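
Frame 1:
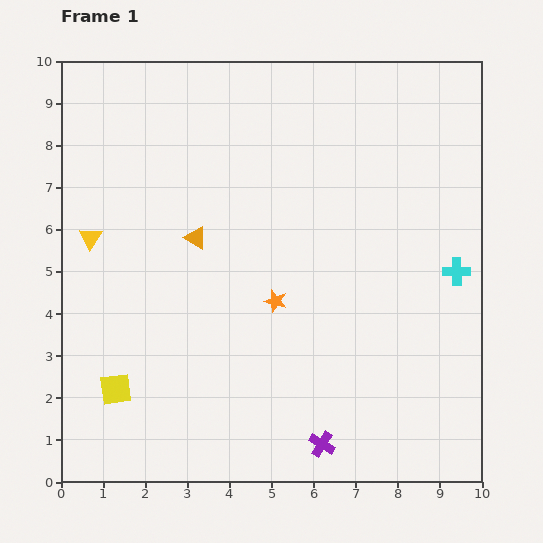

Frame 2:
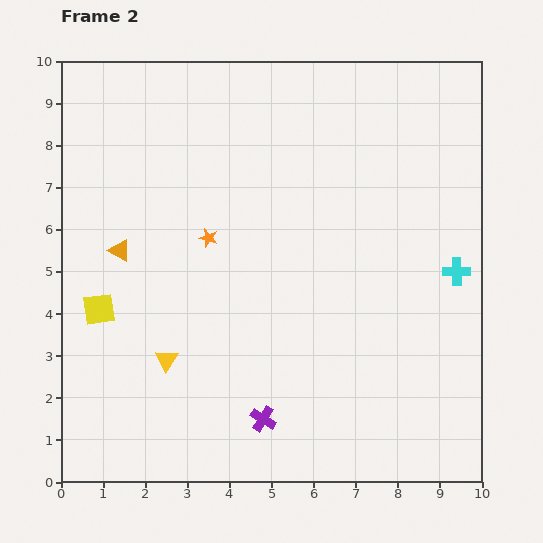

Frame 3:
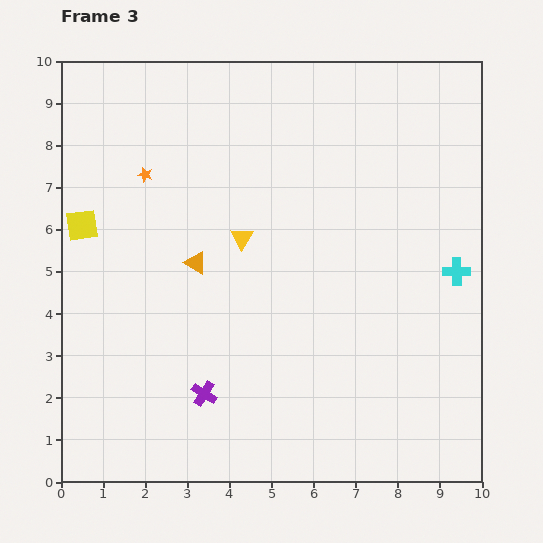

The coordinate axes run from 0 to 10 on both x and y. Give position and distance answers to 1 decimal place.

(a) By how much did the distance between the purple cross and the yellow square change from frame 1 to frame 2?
-0.4

Distance in frame 1: 5.1. Distance in frame 2: 4.7.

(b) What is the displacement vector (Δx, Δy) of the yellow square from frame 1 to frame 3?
(-0.8, 3.9)

The yellow square was at (1.3, 2.2) in frame 1 and (0.5, 6.1) in frame 3.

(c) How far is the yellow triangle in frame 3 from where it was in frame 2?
3.4

The yellow triangle moved from (2.5, 2.9) to (4.3, 5.8), a distance of √(1.8² + 2.9²) ≈ 3.4.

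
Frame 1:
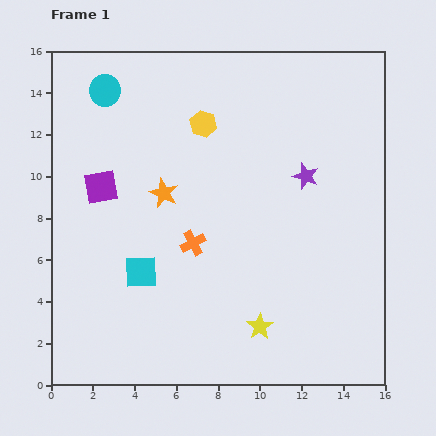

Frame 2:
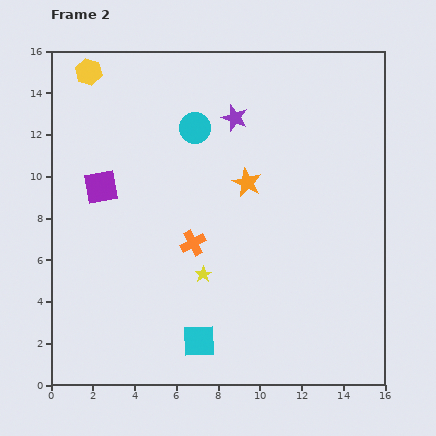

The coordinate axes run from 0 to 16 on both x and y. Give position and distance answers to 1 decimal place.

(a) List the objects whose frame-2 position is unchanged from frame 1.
the orange cross, the purple square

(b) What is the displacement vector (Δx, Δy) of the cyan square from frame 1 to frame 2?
(2.8, -3.3)

The cyan square was at (4.3, 5.4) in frame 1 and (7.1, 2.1) in frame 2.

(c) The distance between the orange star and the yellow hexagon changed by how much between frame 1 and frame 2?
+5.5

Distance in frame 1: 3.8. Distance in frame 2: 9.3.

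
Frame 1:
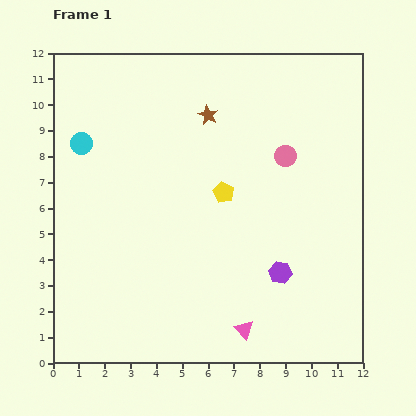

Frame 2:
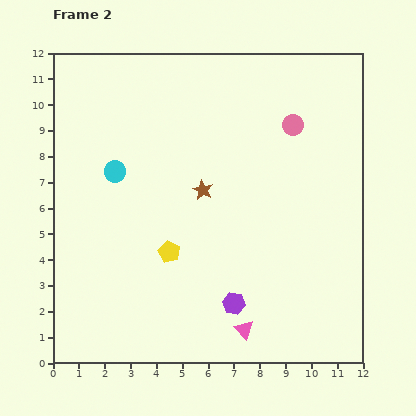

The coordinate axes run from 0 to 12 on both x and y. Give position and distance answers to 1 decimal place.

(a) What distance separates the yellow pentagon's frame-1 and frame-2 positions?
3.1

The yellow pentagon moved from (6.6, 6.6) to (4.5, 4.3), a distance of √(2.1² + 2.3²) ≈ 3.1.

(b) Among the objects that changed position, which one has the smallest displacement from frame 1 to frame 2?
the pink circle

(moved 1.2)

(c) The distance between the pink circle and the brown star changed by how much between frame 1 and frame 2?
+0.9

Distance in frame 1: 3.4. Distance in frame 2: 4.3.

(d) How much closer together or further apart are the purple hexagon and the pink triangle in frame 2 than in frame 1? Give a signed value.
-1.5

Distance in frame 1: 2.6. Distance in frame 2: 1.1.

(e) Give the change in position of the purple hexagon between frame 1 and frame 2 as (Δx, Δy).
(-1.8, -1.2)

The purple hexagon was at (8.8, 3.5) in frame 1 and (7.0, 2.3) in frame 2.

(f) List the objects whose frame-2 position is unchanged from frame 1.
the pink triangle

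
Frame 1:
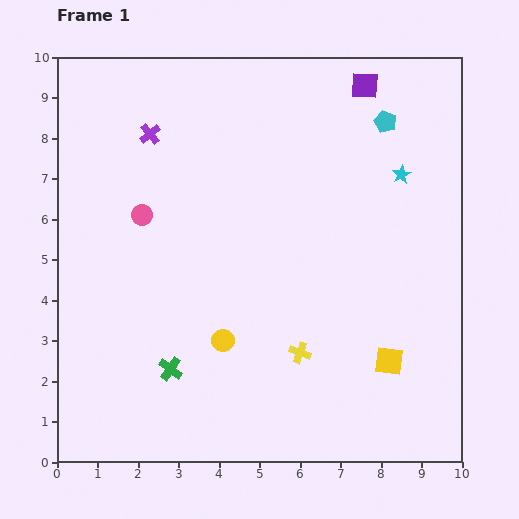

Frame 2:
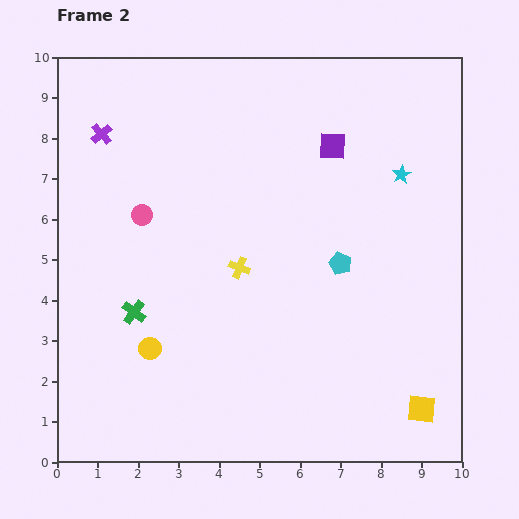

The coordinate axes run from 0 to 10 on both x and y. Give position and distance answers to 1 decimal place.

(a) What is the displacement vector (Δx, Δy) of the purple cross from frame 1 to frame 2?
(-1.2, 0.0)

The purple cross was at (2.3, 8.1) in frame 1 and (1.1, 8.1) in frame 2.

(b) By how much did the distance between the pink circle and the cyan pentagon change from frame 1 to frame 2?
-1.4

Distance in frame 1: 6.4. Distance in frame 2: 5.0.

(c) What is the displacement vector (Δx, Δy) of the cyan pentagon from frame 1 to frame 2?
(-1.1, -3.5)

The cyan pentagon was at (8.1, 8.4) in frame 1 and (7.0, 4.9) in frame 2.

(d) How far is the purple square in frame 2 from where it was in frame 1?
1.7

The purple square moved from (7.6, 9.3) to (6.8, 7.8), a distance of √(0.8² + 1.5²) ≈ 1.7.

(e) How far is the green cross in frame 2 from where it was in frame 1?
1.7

The green cross moved from (2.8, 2.3) to (1.9, 3.7), a distance of √(0.9² + 1.4²) ≈ 1.7.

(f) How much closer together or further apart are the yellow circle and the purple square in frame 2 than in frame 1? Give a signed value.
-0.5

Distance in frame 1: 7.2. Distance in frame 2: 6.7.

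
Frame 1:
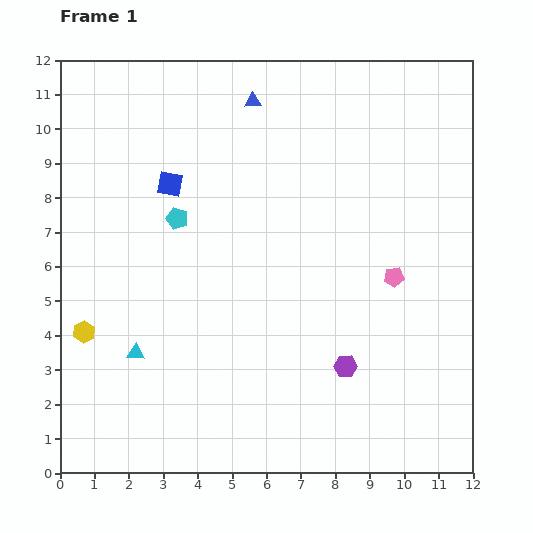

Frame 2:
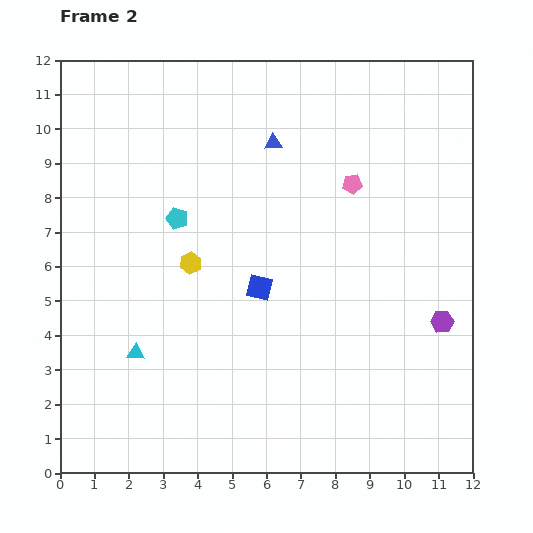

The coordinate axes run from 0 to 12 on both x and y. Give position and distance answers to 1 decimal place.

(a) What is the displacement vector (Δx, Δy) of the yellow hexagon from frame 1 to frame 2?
(3.1, 2.0)

The yellow hexagon was at (0.7, 4.1) in frame 1 and (3.8, 6.1) in frame 2.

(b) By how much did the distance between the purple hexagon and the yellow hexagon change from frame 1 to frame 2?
-0.2

Distance in frame 1: 7.7. Distance in frame 2: 7.5.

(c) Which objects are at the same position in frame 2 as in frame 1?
the cyan triangle, the cyan pentagon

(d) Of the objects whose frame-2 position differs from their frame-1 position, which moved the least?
the blue triangle

(moved 1.3)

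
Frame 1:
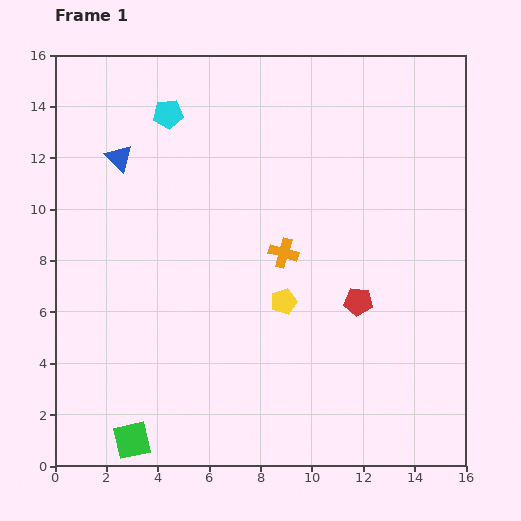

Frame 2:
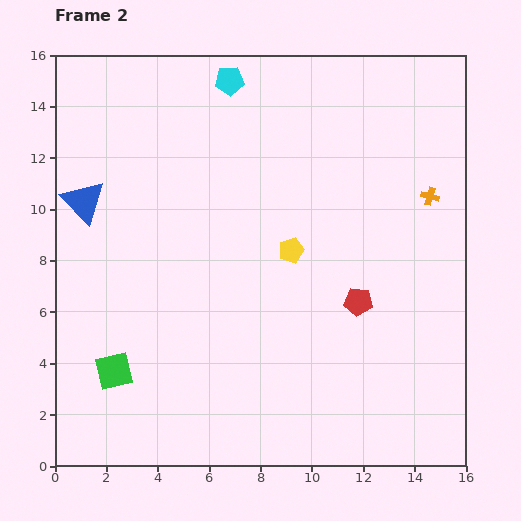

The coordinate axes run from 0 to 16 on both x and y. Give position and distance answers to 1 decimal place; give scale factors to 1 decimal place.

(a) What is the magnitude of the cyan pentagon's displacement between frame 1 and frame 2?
2.7

The cyan pentagon moved from (4.4, 13.7) to (6.8, 15.0), a distance of √(2.4² + 1.3²) ≈ 2.7.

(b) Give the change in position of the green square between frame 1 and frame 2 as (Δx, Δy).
(-0.7, 2.7)

The green square was at (3.0, 1.0) in frame 1 and (2.3, 3.7) in frame 2.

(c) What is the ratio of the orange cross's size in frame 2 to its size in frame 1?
0.6×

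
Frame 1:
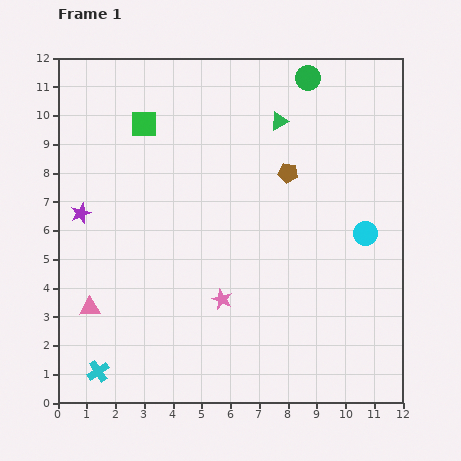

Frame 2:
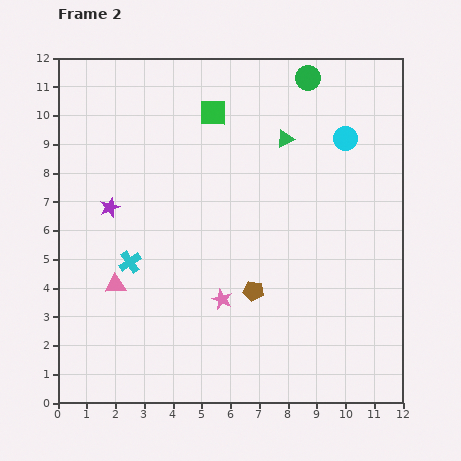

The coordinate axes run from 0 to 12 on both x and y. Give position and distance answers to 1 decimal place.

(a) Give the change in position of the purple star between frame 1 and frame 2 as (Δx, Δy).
(1.0, 0.2)

The purple star was at (0.8, 6.6) in frame 1 and (1.8, 6.8) in frame 2.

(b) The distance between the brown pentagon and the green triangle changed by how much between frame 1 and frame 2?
+3.6

Distance in frame 1: 1.8. Distance in frame 2: 5.4.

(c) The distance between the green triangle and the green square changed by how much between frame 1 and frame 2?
-2.0

Distance in frame 1: 4.7. Distance in frame 2: 2.7.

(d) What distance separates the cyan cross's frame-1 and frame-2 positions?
4.0

The cyan cross moved from (1.4, 1.1) to (2.5, 4.9), a distance of √(1.1² + 3.8²) ≈ 4.0.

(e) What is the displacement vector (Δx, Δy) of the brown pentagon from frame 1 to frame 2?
(-1.2, -4.1)

The brown pentagon was at (8.0, 8.0) in frame 1 and (6.8, 3.9) in frame 2.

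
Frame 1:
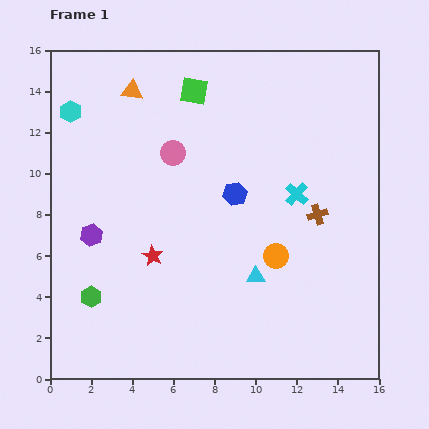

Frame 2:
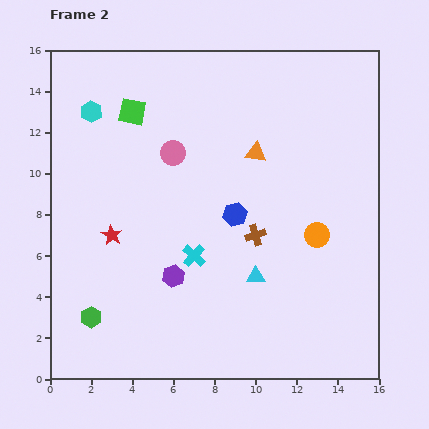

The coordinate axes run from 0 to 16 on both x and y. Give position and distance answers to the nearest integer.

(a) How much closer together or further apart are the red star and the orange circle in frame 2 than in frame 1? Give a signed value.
+4

Distance in frame 1: 6. Distance in frame 2: 10.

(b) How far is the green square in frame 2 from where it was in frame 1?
3

The green square moved from (7, 14) to (4, 13), a distance of √(3² + 1²) ≈ 3.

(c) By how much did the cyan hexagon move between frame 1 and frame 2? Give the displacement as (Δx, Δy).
(1, 0)

The cyan hexagon was at (1, 13) in frame 1 and (2, 13) in frame 2.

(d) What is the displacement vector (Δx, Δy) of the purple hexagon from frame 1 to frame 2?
(4, -2)

The purple hexagon was at (2, 7) in frame 1 and (6, 5) in frame 2.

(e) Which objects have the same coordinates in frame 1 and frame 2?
the pink circle, the cyan triangle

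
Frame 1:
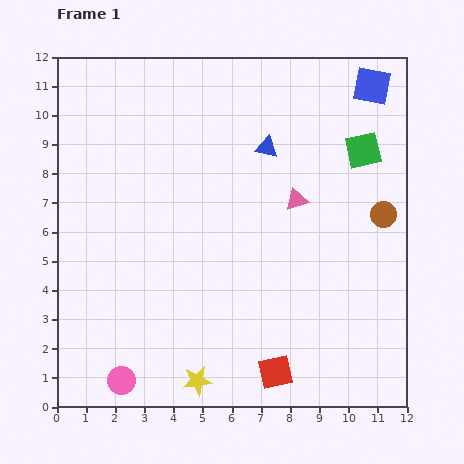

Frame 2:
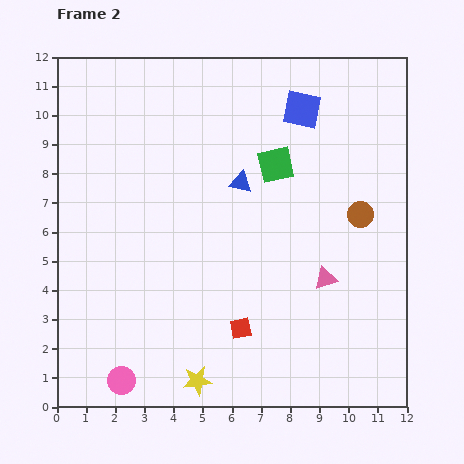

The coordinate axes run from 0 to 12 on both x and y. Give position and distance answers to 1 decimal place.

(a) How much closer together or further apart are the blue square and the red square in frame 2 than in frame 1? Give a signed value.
-2.5

Distance in frame 1: 10.3. Distance in frame 2: 7.8.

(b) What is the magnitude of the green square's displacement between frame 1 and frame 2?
3.0

The green square moved from (10.5, 8.8) to (7.5, 8.3), a distance of √(3.0² + 0.5²) ≈ 3.0.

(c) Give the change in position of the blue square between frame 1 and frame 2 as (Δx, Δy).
(-2.4, -0.8)

The blue square was at (10.8, 11.0) in frame 1 and (8.4, 10.2) in frame 2.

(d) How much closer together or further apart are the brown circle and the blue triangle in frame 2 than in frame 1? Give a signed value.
-0.4

Distance in frame 1: 4.6. Distance in frame 2: 4.2.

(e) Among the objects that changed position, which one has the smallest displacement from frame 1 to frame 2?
the brown circle

(moved 0.8)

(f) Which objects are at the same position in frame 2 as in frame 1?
the yellow star, the pink circle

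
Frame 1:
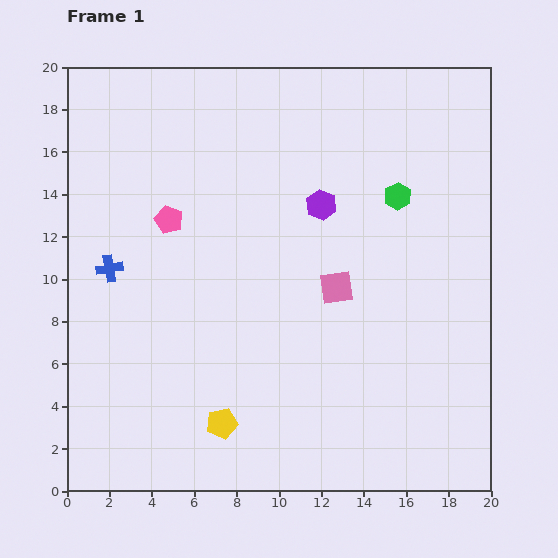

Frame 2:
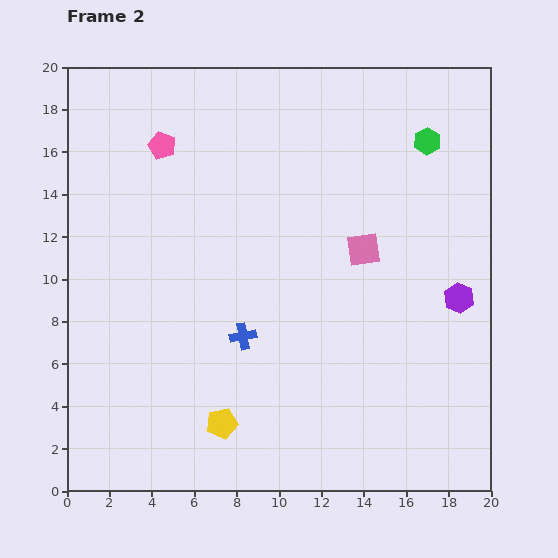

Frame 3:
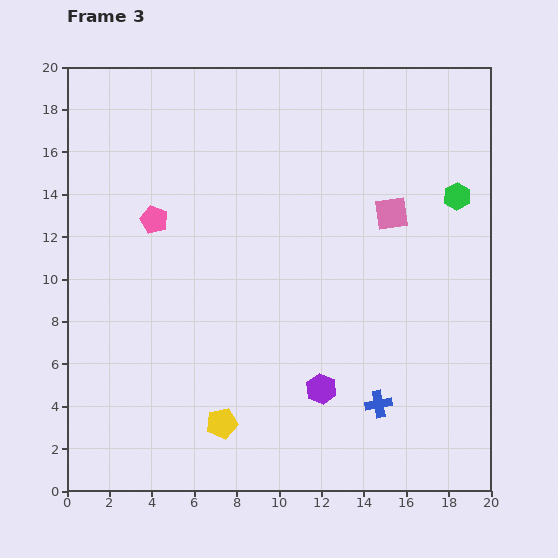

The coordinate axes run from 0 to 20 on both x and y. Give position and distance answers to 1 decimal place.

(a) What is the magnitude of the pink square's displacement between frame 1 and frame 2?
2.2

The pink square moved from (12.7, 9.6) to (14.0, 11.4), a distance of √(1.3² + 1.8²) ≈ 2.2.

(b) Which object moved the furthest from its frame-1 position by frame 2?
the purple hexagon

(moved 7.8; next 7.1)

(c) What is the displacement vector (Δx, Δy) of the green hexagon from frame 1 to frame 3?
(2.8, 0.0)

The green hexagon was at (15.6, 13.9) in frame 1 and (18.4, 13.9) in frame 3.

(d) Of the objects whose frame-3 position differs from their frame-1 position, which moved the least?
the pink pentagon

(moved 0.7)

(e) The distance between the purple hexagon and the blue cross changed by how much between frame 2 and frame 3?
-7.6

Distance in frame 2: 10.4. Distance in frame 3: 2.8.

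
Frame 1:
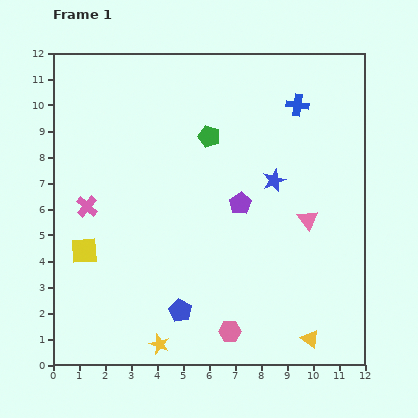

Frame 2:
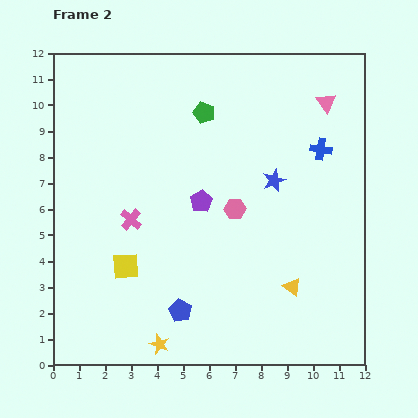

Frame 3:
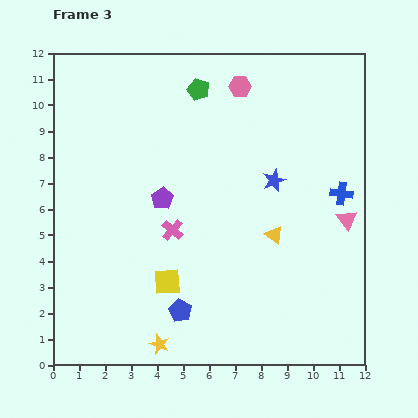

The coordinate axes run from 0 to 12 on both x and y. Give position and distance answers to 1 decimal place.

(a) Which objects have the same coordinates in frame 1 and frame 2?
the blue star, the blue pentagon, the yellow star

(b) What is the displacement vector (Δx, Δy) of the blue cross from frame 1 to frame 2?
(0.9, -1.7)

The blue cross was at (9.4, 10.0) in frame 1 and (10.3, 8.3) in frame 2.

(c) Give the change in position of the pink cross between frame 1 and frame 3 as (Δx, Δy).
(3.3, -0.9)

The pink cross was at (1.3, 6.1) in frame 1 and (4.6, 5.2) in frame 3.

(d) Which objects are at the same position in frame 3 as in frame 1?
the blue star, the blue pentagon, the yellow star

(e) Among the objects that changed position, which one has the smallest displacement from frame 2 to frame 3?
the green pentagon

(moved 0.9)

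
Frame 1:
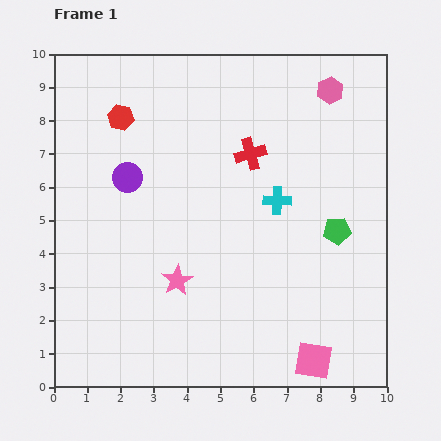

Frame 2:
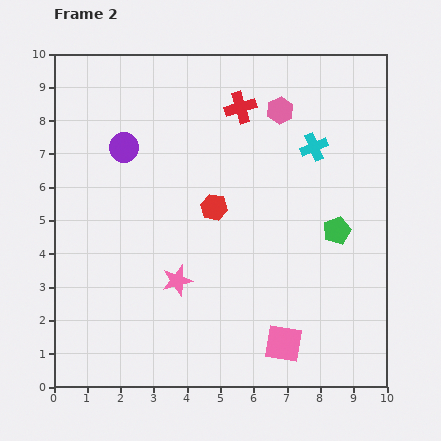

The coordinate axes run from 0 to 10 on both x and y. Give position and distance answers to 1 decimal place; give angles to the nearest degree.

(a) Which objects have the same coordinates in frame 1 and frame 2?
the pink star, the green pentagon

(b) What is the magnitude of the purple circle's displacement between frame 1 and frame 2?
0.9

The purple circle moved from (2.2, 6.3) to (2.1, 7.2), a distance of √(0.1² + 0.9²) ≈ 0.9.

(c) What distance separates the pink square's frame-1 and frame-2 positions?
1.0

The pink square moved from (7.8, 0.8) to (6.9, 1.3), a distance of √(0.9² + 0.5²) ≈ 1.0.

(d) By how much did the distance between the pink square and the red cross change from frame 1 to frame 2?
+0.7

Distance in frame 1: 6.5. Distance in frame 2: 7.2.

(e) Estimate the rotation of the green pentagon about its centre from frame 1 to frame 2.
17° counter-clockwise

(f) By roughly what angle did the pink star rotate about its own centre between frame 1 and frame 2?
15° clockwise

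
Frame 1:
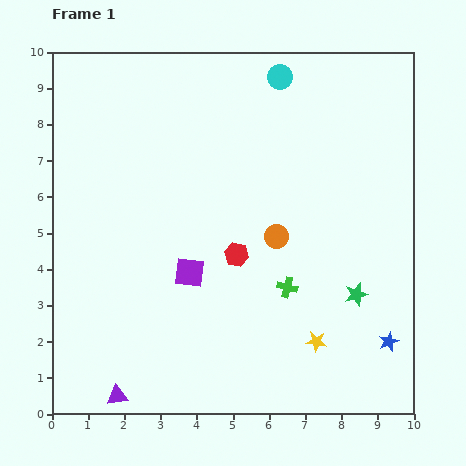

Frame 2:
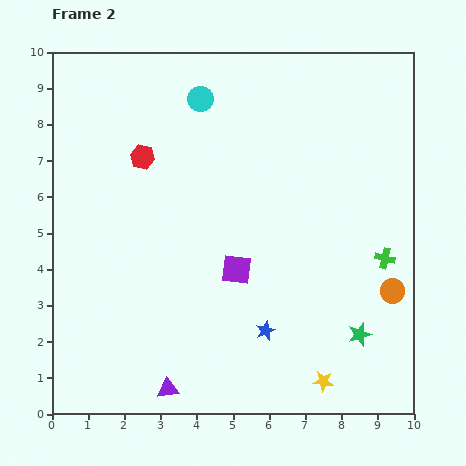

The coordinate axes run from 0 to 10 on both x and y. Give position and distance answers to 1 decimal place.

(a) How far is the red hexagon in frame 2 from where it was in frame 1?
3.7

The red hexagon moved from (5.1, 4.4) to (2.5, 7.1), a distance of √(2.6² + 2.7²) ≈ 3.7.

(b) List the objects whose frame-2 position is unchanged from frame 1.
none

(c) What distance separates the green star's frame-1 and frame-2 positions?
1.1

The green star moved from (8.4, 3.3) to (8.5, 2.2), a distance of √(0.1² + 1.1²) ≈ 1.1.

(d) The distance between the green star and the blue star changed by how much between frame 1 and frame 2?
+1.0

Distance in frame 1: 1.6. Distance in frame 2: 2.6.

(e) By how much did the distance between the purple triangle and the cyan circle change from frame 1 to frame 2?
-1.8

Distance in frame 1: 9.9. Distance in frame 2: 8.1.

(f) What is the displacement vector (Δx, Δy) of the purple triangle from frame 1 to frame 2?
(1.4, 0.2)

The purple triangle was at (1.8, 0.5) in frame 1 and (3.2, 0.7) in frame 2.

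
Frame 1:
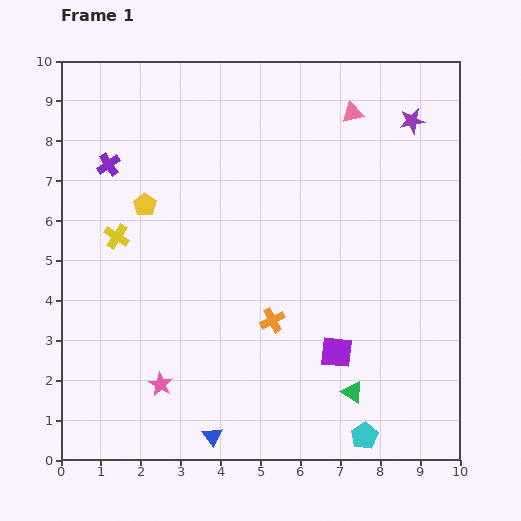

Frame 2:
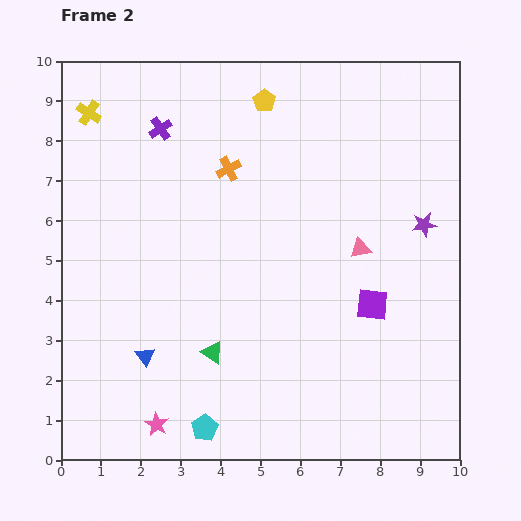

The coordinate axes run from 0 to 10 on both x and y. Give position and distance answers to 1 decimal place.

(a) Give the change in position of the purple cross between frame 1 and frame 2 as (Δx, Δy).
(1.3, 0.9)

The purple cross was at (1.2, 7.4) in frame 1 and (2.5, 8.3) in frame 2.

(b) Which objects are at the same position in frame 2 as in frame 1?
none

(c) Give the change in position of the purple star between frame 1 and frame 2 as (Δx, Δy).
(0.3, -2.6)

The purple star was at (8.8, 8.5) in frame 1 and (9.1, 5.9) in frame 2.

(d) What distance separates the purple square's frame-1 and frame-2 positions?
1.5

The purple square moved from (6.9, 2.7) to (7.8, 3.9), a distance of √(0.9² + 1.2²) ≈ 1.5.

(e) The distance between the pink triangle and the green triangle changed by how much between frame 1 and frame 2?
-2.5

Distance in frame 1: 7.0. Distance in frame 2: 4.5.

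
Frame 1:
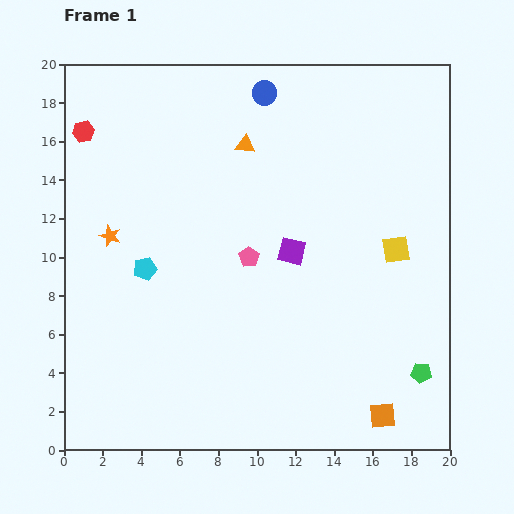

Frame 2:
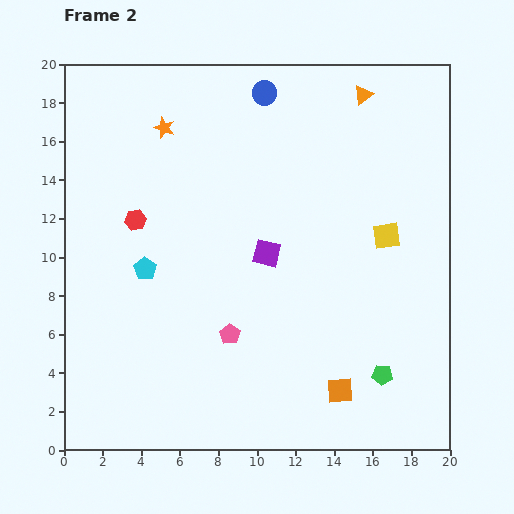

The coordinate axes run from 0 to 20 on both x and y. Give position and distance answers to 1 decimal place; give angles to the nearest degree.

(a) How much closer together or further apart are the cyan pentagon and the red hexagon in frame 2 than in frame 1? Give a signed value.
-5.3

Distance in frame 1: 7.8. Distance in frame 2: 2.5.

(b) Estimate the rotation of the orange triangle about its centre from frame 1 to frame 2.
43° counter-clockwise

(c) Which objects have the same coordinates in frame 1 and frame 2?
the cyan pentagon, the blue circle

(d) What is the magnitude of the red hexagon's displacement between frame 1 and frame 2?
5.3

The red hexagon moved from (1.0, 16.5) to (3.7, 11.9), a distance of √(2.7² + 4.6²) ≈ 5.3.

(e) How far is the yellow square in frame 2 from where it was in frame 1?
0.9

The yellow square moved from (17.2, 10.4) to (16.7, 11.1), a distance of √(0.5² + 0.7²) ≈ 0.9.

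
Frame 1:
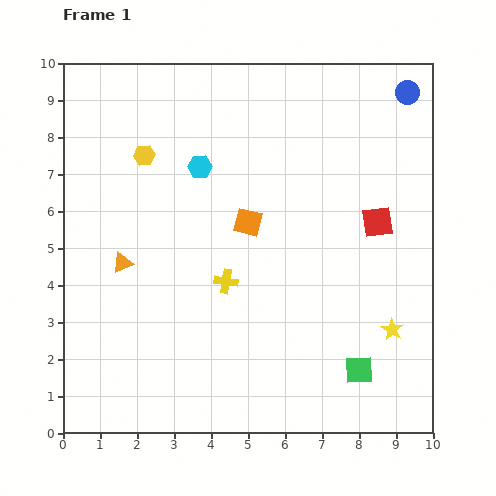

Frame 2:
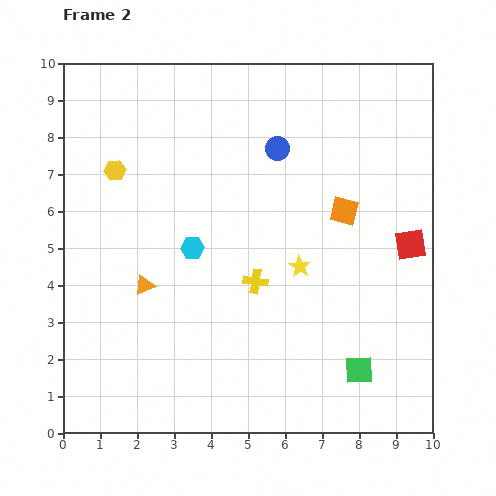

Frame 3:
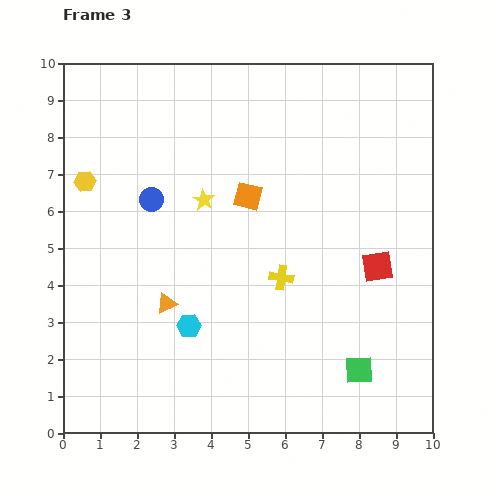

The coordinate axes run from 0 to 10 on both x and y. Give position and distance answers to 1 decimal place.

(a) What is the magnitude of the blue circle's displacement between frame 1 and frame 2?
3.8

The blue circle moved from (9.3, 9.2) to (5.8, 7.7), a distance of √(3.5² + 1.5²) ≈ 3.8.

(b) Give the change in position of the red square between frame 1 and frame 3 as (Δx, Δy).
(0.0, -1.2)

The red square was at (8.5, 5.7) in frame 1 and (8.5, 4.5) in frame 3.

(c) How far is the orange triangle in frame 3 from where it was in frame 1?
1.6

The orange triangle moved from (1.6, 4.6) to (2.8, 3.5), a distance of √(1.2² + 1.1²) ≈ 1.6.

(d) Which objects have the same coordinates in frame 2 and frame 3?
the green square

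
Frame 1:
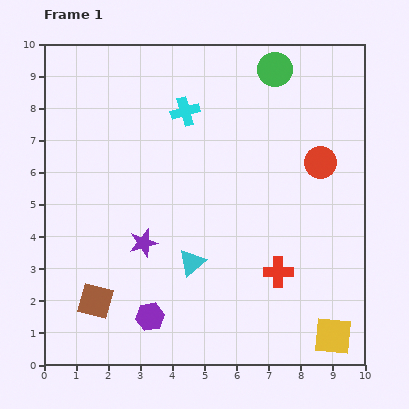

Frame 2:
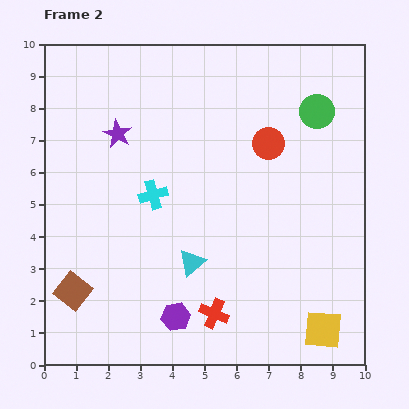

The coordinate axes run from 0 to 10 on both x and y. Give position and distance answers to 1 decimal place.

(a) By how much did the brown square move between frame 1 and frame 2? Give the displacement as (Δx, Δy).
(-0.7, 0.3)

The brown square was at (1.6, 2.0) in frame 1 and (0.9, 2.3) in frame 2.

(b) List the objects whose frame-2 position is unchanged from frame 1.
the cyan triangle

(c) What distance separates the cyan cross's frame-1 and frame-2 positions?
2.8

The cyan cross moved from (4.4, 7.9) to (3.4, 5.3), a distance of √(1.0² + 2.6²) ≈ 2.8.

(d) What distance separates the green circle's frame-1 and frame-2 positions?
1.8

The green circle moved from (7.2, 9.2) to (8.5, 7.9), a distance of √(1.3² + 1.3²) ≈ 1.8.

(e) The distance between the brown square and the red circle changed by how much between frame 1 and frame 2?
-0.6

Distance in frame 1: 8.2. Distance in frame 2: 7.6.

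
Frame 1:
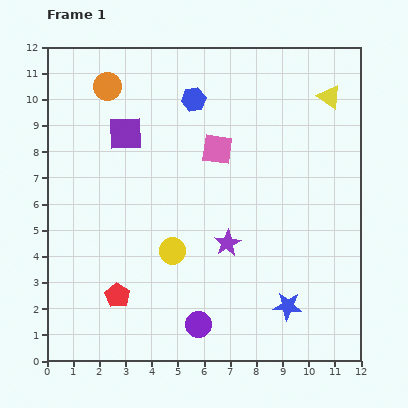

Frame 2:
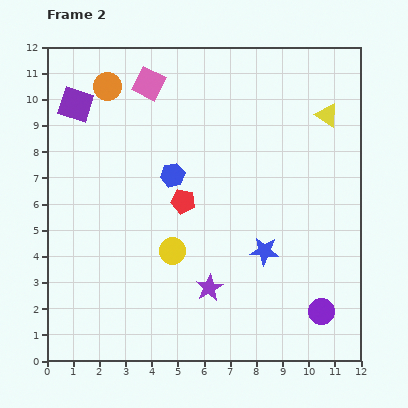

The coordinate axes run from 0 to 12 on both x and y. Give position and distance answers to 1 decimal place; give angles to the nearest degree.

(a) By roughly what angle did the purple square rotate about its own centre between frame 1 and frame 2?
20° clockwise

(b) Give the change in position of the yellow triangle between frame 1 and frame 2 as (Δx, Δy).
(-0.1, -0.7)

The yellow triangle was at (10.8, 10.1) in frame 1 and (10.7, 9.4) in frame 2.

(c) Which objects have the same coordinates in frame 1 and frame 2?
the orange circle, the yellow circle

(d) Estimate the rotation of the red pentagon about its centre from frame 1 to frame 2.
20° counter-clockwise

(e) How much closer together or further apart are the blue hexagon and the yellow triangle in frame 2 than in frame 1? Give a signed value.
+1.1

Distance in frame 1: 5.2. Distance in frame 2: 6.3.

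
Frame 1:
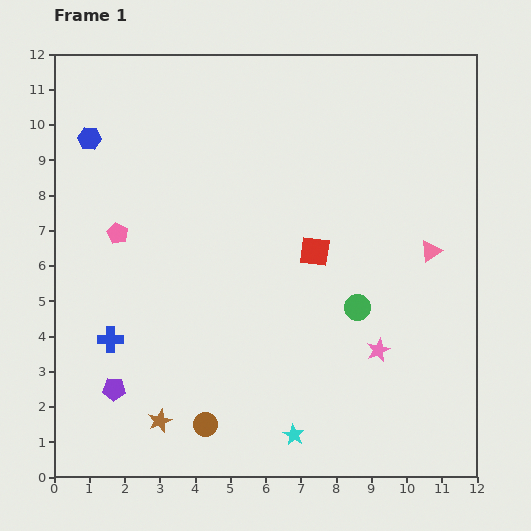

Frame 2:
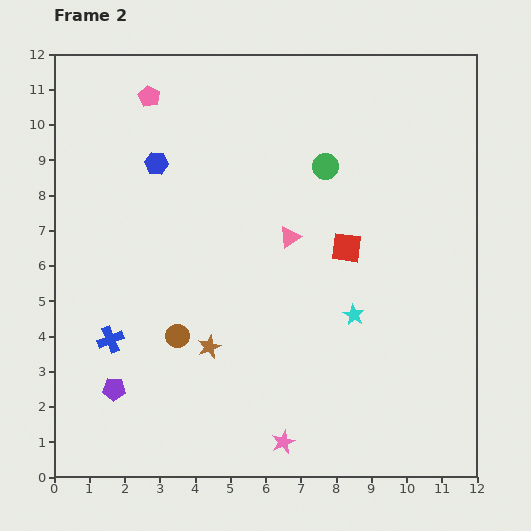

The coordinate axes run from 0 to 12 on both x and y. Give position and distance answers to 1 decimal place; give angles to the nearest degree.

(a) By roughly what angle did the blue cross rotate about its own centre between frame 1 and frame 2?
22° counter-clockwise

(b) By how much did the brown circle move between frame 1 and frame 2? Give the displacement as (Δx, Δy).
(-0.8, 2.5)

The brown circle was at (4.3, 1.5) in frame 1 and (3.5, 4.0) in frame 2.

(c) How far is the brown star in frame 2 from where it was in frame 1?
2.5

The brown star moved from (3.0, 1.6) to (4.4, 3.7), a distance of √(1.4² + 2.1²) ≈ 2.5.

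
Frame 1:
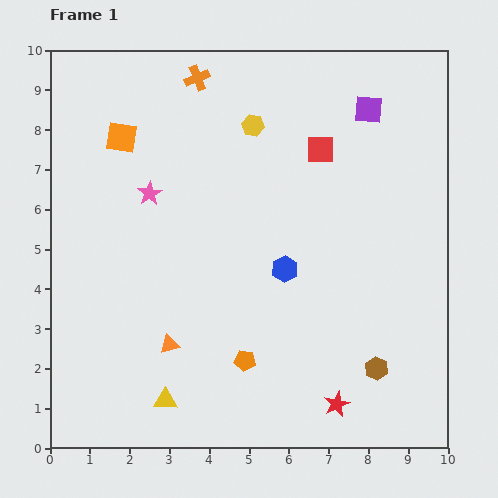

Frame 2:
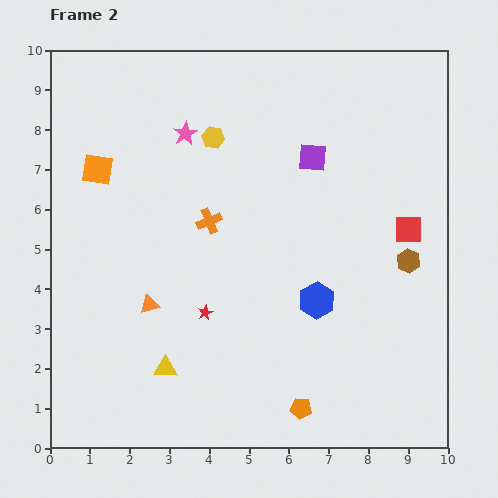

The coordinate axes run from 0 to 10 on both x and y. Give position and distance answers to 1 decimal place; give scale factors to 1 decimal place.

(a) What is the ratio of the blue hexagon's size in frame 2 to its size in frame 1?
1.4×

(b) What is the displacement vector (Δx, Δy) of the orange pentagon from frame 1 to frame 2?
(1.4, -1.2)

The orange pentagon was at (4.9, 2.2) in frame 1 and (6.3, 1.0) in frame 2.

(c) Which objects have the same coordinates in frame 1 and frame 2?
none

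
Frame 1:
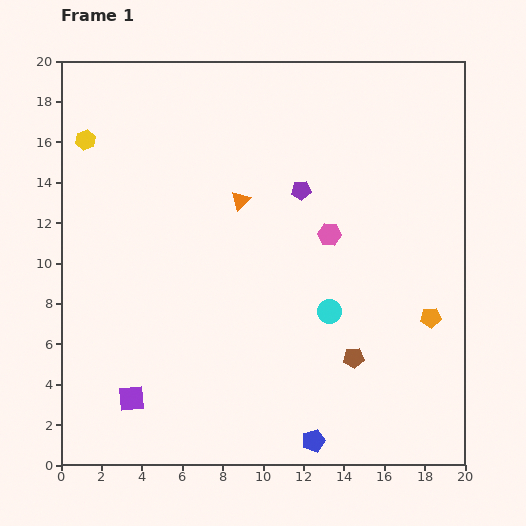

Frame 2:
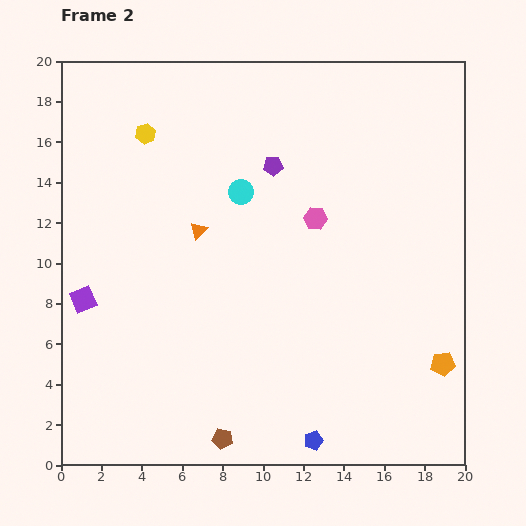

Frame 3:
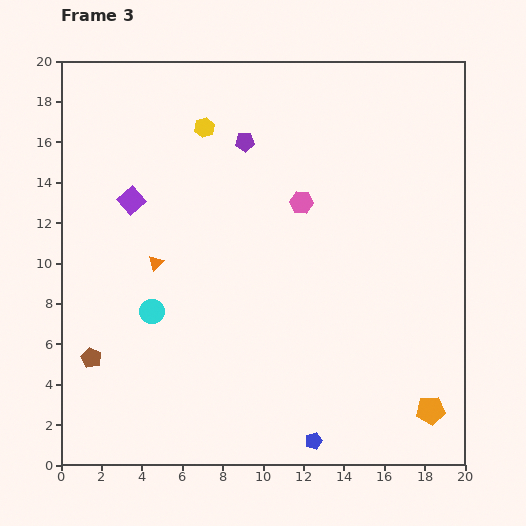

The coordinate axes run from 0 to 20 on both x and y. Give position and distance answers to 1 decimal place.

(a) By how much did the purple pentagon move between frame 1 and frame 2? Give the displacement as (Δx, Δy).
(-1.4, 1.2)

The purple pentagon was at (11.9, 13.6) in frame 1 and (10.5, 14.8) in frame 2.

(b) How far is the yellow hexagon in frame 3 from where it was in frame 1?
5.9

The yellow hexagon moved from (1.2, 16.1) to (7.1, 16.7), a distance of √(5.9² + 0.6²) ≈ 5.9.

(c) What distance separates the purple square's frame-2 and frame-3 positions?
5.5

The purple square moved from (1.1, 8.2) to (3.5, 13.1), a distance of √(2.4² + 4.9²) ≈ 5.5.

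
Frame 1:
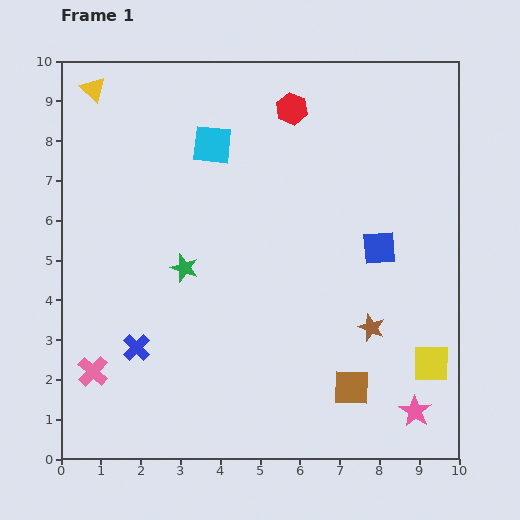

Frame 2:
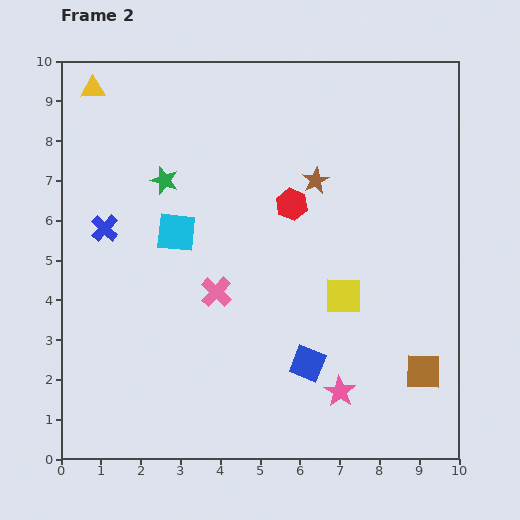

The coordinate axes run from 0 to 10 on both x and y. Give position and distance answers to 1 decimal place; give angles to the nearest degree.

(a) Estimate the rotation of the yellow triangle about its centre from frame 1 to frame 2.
45° counter-clockwise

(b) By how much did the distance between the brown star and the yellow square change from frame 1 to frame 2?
+1.3

Distance in frame 1: 1.7. Distance in frame 2: 3.0.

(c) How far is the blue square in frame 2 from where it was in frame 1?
3.4

The blue square moved from (8.0, 5.3) to (6.2, 2.4), a distance of √(1.8² + 2.9²) ≈ 3.4.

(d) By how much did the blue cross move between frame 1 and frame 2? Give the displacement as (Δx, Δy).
(-0.8, 3.0)

The blue cross was at (1.9, 2.8) in frame 1 and (1.1, 5.8) in frame 2.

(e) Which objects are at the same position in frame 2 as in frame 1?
the yellow triangle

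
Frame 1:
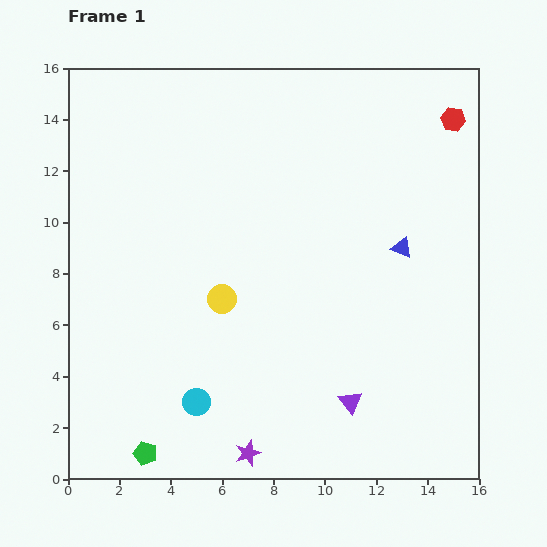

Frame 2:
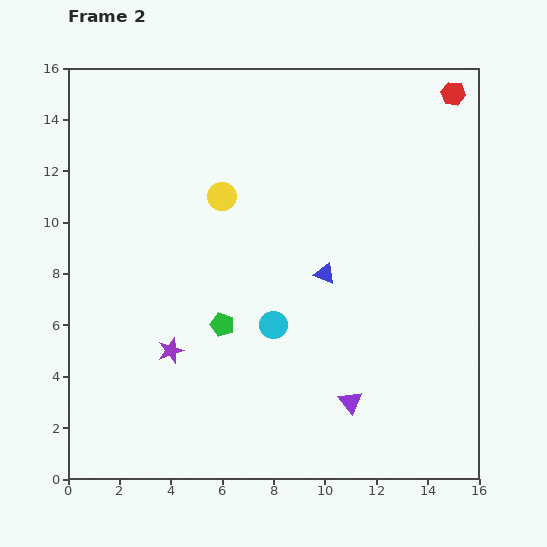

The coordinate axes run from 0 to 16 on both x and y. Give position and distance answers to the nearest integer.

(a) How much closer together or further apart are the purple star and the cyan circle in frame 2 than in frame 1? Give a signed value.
+1

Distance in frame 1: 3. Distance in frame 2: 4.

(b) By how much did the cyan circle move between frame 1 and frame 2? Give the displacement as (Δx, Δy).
(3, 3)

The cyan circle was at (5, 3) in frame 1 and (8, 6) in frame 2.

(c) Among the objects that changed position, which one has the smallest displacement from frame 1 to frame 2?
the red hexagon

(moved 1)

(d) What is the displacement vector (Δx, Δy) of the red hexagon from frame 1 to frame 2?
(0, 1)

The red hexagon was at (15, 14) in frame 1 and (15, 15) in frame 2.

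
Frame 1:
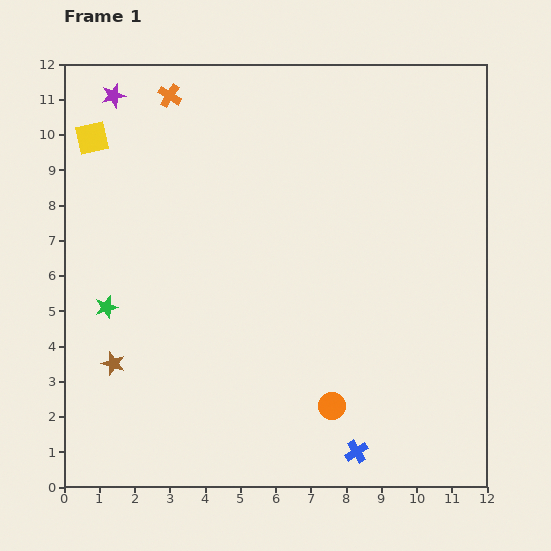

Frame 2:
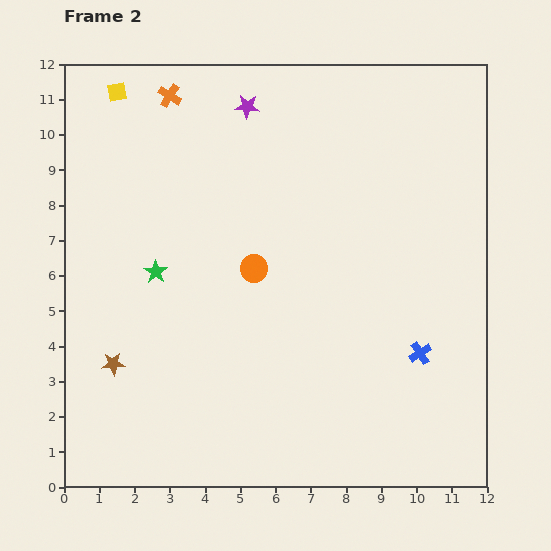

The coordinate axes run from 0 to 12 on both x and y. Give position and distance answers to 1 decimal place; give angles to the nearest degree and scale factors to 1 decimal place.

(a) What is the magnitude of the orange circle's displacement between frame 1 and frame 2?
4.5

The orange circle moved from (7.6, 2.3) to (5.4, 6.2), a distance of √(2.2² + 3.9²) ≈ 4.5.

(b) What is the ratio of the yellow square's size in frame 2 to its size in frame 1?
0.6×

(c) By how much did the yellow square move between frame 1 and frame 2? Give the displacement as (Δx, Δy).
(0.7, 1.3)

The yellow square was at (0.8, 9.9) in frame 1 and (1.5, 11.2) in frame 2.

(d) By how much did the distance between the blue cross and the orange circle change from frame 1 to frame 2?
+3.8

Distance in frame 1: 1.5. Distance in frame 2: 5.3.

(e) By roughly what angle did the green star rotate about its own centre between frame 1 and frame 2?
21° counter-clockwise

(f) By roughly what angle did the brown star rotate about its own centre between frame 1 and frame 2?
22° counter-clockwise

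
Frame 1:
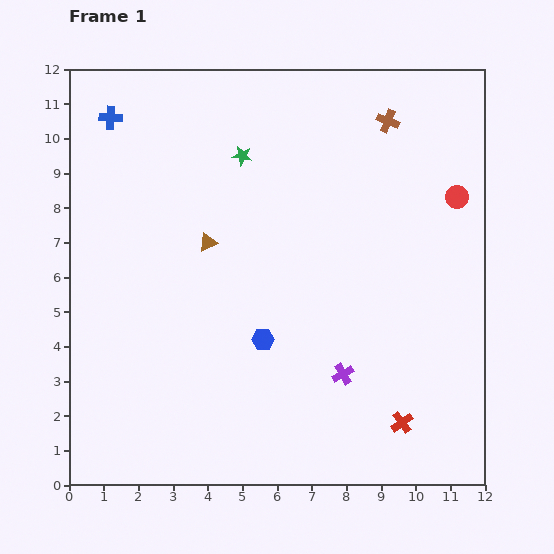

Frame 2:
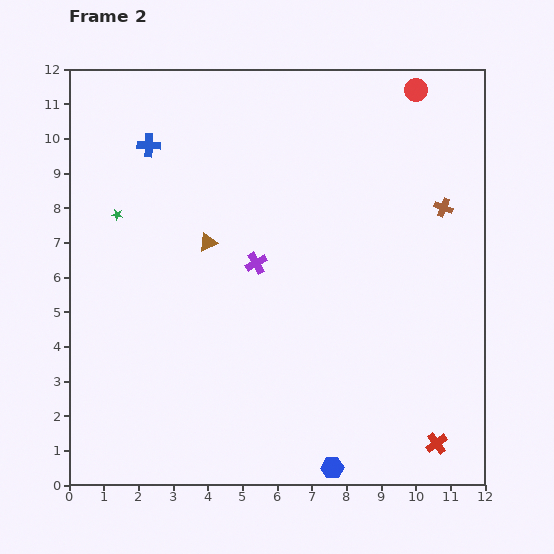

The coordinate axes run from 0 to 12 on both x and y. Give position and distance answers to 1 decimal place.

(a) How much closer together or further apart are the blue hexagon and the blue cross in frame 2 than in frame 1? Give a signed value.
+2.9

Distance in frame 1: 7.8. Distance in frame 2: 10.7.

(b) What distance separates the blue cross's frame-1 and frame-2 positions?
1.4

The blue cross moved from (1.2, 10.6) to (2.3, 9.8), a distance of √(1.1² + 0.8²) ≈ 1.4.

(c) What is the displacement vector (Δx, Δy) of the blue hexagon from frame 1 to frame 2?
(2.0, -3.7)

The blue hexagon was at (5.6, 4.2) in frame 1 and (7.6, 0.5) in frame 2.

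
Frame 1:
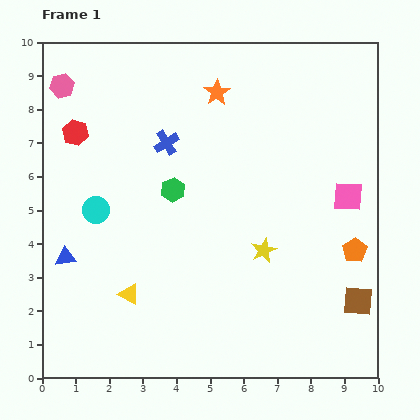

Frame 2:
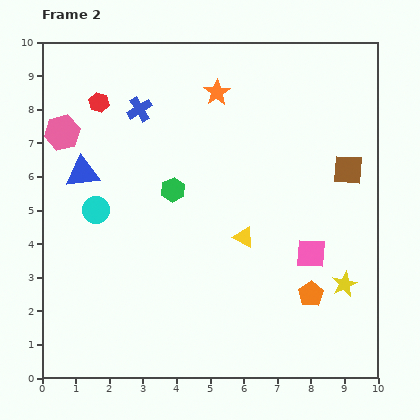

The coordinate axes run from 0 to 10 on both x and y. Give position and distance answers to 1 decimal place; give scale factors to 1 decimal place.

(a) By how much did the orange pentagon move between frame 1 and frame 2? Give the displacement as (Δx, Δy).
(-1.3, -1.3)

The orange pentagon was at (9.3, 3.8) in frame 1 and (8.0, 2.5) in frame 2.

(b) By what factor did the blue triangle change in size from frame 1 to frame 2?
1.7×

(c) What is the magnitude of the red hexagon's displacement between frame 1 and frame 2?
1.1

The red hexagon moved from (1.0, 7.3) to (1.7, 8.2), a distance of √(0.7² + 0.9²) ≈ 1.1.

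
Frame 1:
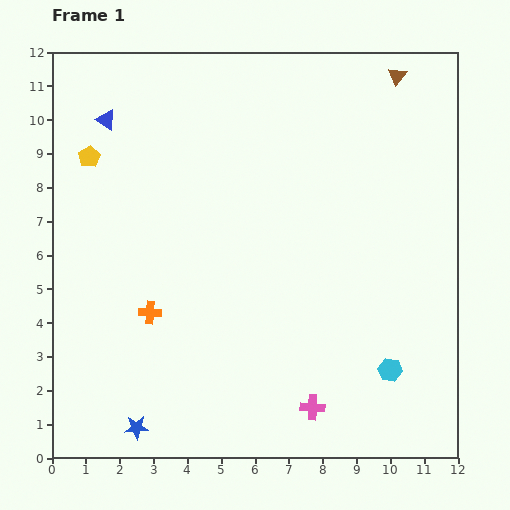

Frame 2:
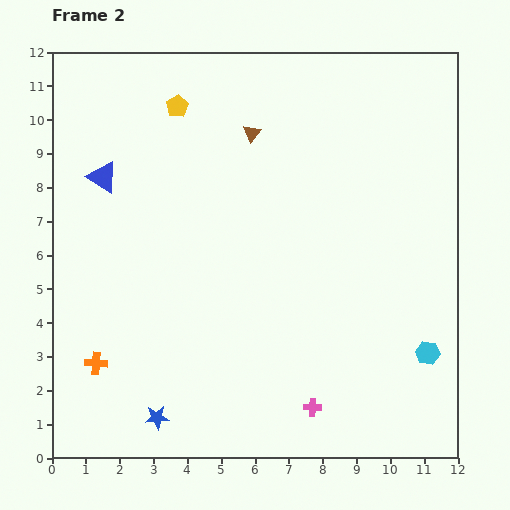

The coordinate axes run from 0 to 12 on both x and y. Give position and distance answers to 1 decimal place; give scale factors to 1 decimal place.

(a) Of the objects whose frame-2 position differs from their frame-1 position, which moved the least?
the blue star

(moved 0.7)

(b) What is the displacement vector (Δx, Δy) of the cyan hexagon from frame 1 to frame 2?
(1.1, 0.5)

The cyan hexagon was at (10.0, 2.6) in frame 1 and (11.1, 3.1) in frame 2.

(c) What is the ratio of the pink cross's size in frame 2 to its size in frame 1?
0.7×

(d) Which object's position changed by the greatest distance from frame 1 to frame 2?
the brown triangle

(moved 4.6; next 3.0)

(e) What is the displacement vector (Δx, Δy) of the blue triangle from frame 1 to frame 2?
(-0.1, -1.7)

The blue triangle was at (1.6, 10.0) in frame 1 and (1.5, 8.3) in frame 2.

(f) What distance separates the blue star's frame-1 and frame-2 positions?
0.7

The blue star moved from (2.5, 0.9) to (3.1, 1.2), a distance of √(0.6² + 0.3²) ≈ 0.7.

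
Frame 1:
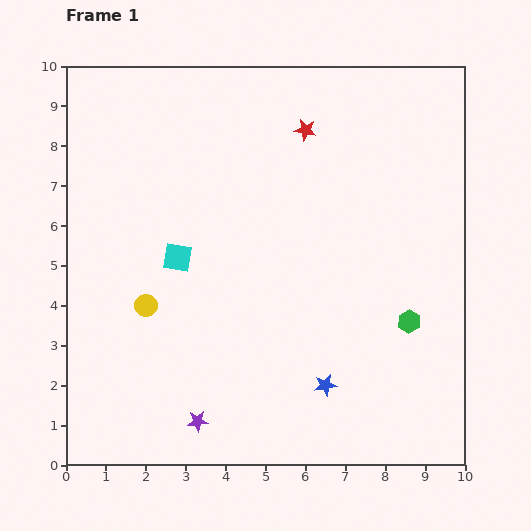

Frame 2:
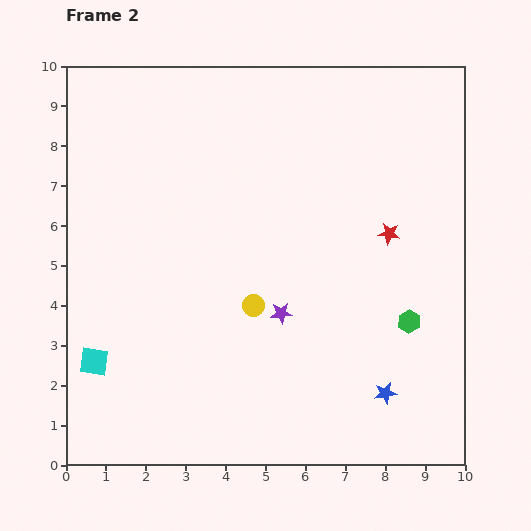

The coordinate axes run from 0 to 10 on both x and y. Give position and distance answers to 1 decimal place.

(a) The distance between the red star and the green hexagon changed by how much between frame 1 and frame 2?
-3.2

Distance in frame 1: 5.5. Distance in frame 2: 2.3.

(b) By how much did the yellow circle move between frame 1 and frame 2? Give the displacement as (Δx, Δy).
(2.7, 0.0)

The yellow circle was at (2.0, 4.0) in frame 1 and (4.7, 4.0) in frame 2.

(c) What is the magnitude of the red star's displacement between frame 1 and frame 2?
3.3

The red star moved from (6.0, 8.4) to (8.1, 5.8), a distance of √(2.1² + 2.6²) ≈ 3.3.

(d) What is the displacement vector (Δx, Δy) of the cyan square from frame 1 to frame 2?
(-2.1, -2.6)

The cyan square was at (2.8, 5.2) in frame 1 and (0.7, 2.6) in frame 2.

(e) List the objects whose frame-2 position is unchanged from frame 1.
the green hexagon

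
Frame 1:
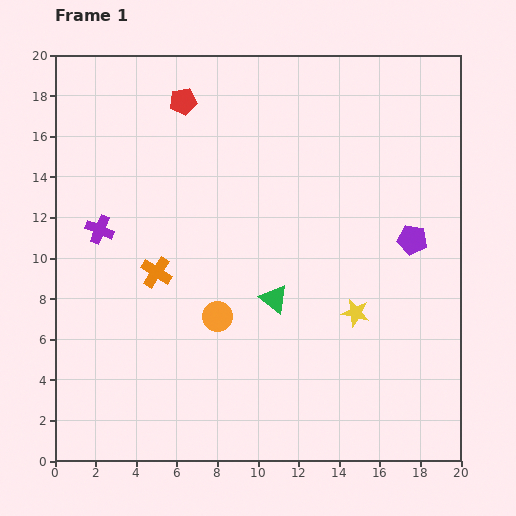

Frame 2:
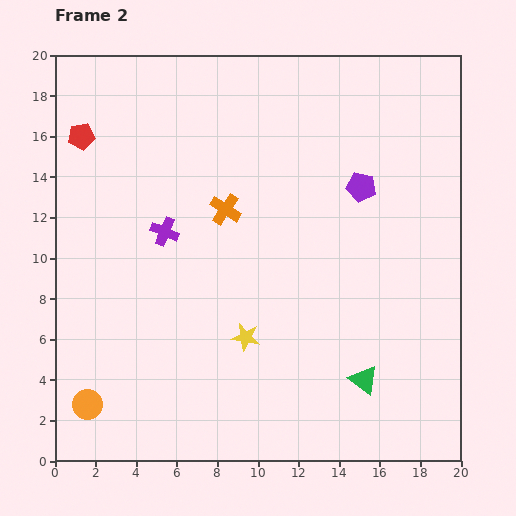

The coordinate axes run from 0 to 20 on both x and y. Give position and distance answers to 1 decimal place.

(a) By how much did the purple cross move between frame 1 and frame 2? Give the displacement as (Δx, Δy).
(3.2, -0.1)

The purple cross was at (2.2, 11.4) in frame 1 and (5.4, 11.3) in frame 2.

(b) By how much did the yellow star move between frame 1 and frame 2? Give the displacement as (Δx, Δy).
(-5.4, -1.2)

The yellow star was at (14.8, 7.3) in frame 1 and (9.4, 6.1) in frame 2.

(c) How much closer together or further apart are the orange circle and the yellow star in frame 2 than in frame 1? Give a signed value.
+1.7

Distance in frame 1: 6.8. Distance in frame 2: 8.5.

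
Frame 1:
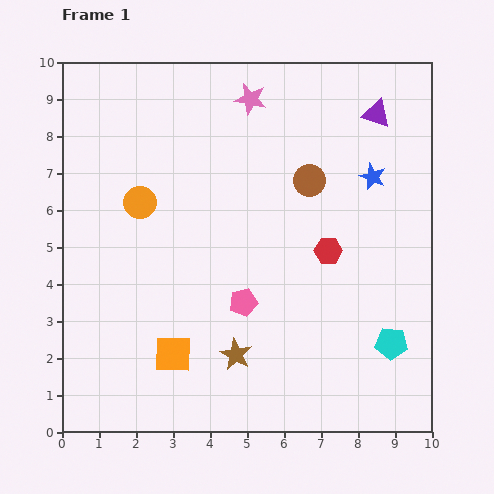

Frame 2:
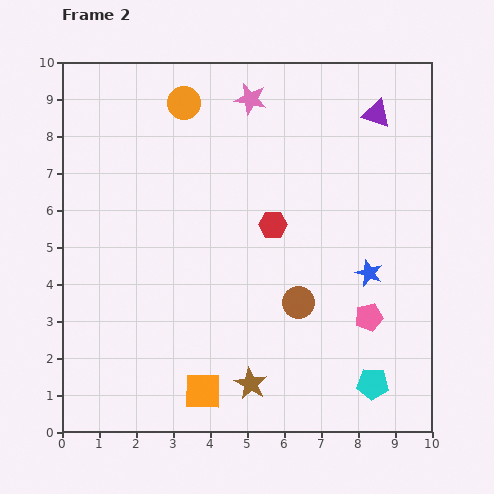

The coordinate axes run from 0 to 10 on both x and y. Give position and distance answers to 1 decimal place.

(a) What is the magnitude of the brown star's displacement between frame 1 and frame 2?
0.9

The brown star moved from (4.7, 2.1) to (5.1, 1.3), a distance of √(0.4² + 0.8²) ≈ 0.9.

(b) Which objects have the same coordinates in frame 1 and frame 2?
the purple triangle, the pink star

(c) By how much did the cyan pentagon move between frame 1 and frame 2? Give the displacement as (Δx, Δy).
(-0.5, -1.1)

The cyan pentagon was at (8.9, 2.4) in frame 1 and (8.4, 1.3) in frame 2.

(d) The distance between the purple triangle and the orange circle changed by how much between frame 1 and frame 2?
-1.6

Distance in frame 1: 6.8. Distance in frame 2: 5.2.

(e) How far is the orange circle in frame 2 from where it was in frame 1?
3.0

The orange circle moved from (2.1, 6.2) to (3.3, 8.9), a distance of √(1.2² + 2.7²) ≈ 3.0.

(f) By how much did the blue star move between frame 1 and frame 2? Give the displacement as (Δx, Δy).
(-0.1, -2.6)

The blue star was at (8.4, 6.9) in frame 1 and (8.3, 4.3) in frame 2.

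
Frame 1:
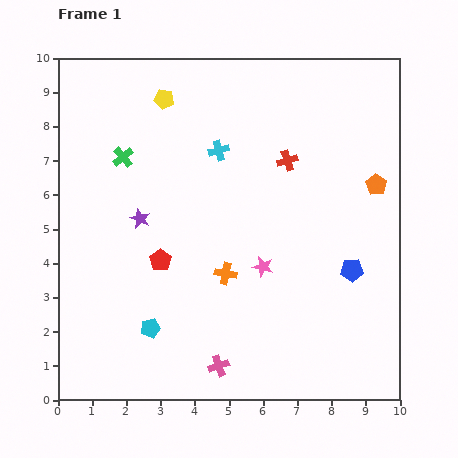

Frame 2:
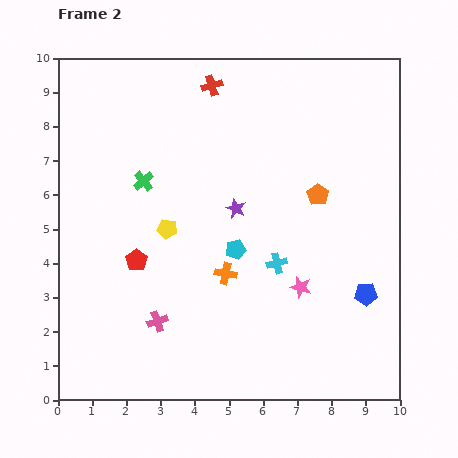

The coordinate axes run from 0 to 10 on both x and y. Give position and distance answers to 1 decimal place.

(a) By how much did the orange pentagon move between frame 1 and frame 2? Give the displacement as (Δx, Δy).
(-1.7, -0.3)

The orange pentagon was at (9.3, 6.3) in frame 1 and (7.6, 6.0) in frame 2.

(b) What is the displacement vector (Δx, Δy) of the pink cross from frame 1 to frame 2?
(-1.8, 1.3)

The pink cross was at (4.7, 1.0) in frame 1 and (2.9, 2.3) in frame 2.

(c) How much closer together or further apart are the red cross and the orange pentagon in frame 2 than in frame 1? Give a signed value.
+1.8

Distance in frame 1: 2.7. Distance in frame 2: 4.5.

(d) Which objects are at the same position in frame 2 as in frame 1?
the orange cross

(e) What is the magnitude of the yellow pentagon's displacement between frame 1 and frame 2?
3.8

The yellow pentagon moved from (3.1, 8.8) to (3.2, 5.0), a distance of √(0.1² + 3.8²) ≈ 3.8.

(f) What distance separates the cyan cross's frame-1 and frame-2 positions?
3.7

The cyan cross moved from (4.7, 7.3) to (6.4, 4.0), a distance of √(1.7² + 3.3²) ≈ 3.7.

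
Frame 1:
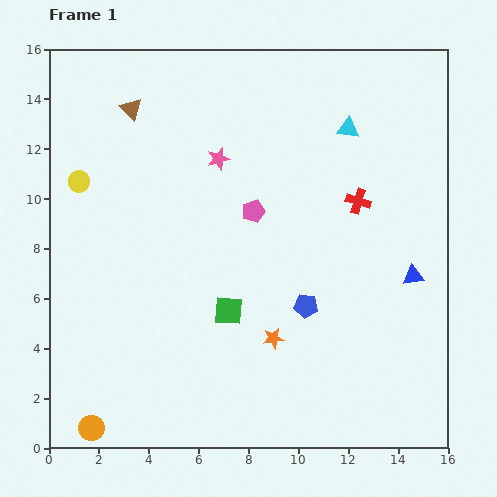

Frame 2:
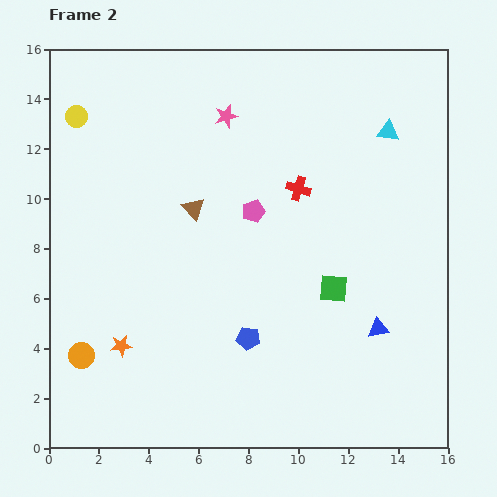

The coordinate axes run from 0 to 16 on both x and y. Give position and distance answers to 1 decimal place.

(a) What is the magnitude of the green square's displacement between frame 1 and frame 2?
4.3

The green square moved from (7.2, 5.5) to (11.4, 6.4), a distance of √(4.2² + 0.9²) ≈ 4.3.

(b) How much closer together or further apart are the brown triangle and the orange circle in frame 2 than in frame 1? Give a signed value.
-5.5

Distance in frame 1: 12.9. Distance in frame 2: 7.4.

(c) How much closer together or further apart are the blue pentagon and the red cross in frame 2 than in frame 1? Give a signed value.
+1.6

Distance in frame 1: 4.7. Distance in frame 2: 6.3.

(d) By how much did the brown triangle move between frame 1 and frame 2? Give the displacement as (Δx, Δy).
(2.5, -4.0)

The brown triangle was at (3.3, 13.6) in frame 1 and (5.8, 9.6) in frame 2.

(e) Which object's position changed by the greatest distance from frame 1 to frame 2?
the orange star

(moved 6.1; next 4.7)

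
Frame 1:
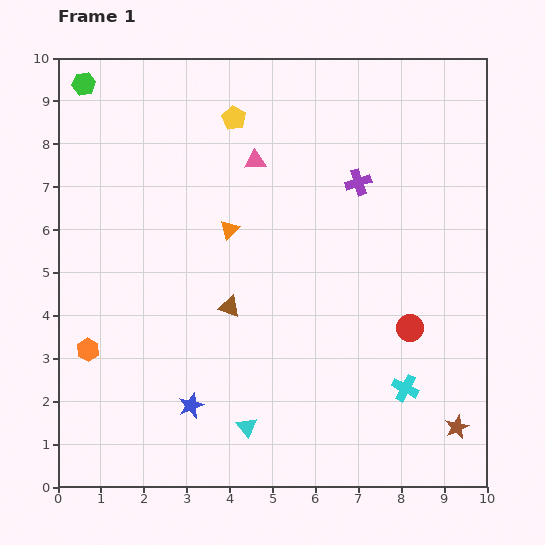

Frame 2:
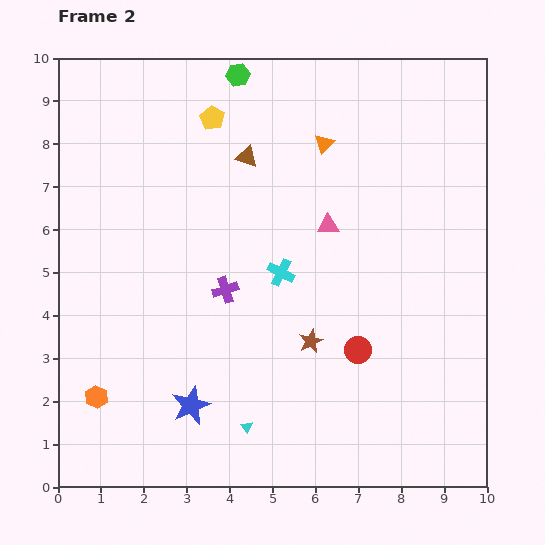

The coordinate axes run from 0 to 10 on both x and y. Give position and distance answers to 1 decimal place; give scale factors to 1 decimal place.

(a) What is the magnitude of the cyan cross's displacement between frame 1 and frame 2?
4.0

The cyan cross moved from (8.1, 2.3) to (5.2, 5.0), a distance of √(2.9² + 2.7²) ≈ 4.0.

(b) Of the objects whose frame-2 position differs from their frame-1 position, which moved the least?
the yellow pentagon

(moved 0.5)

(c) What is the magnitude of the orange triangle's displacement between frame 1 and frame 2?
3.0

The orange triangle moved from (4.0, 6.0) to (6.2, 8.0), a distance of √(2.2² + 2.0²) ≈ 3.0.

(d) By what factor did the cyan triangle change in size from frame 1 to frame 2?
0.6×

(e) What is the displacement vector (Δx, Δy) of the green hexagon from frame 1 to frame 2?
(3.6, 0.2)

The green hexagon was at (0.6, 9.4) in frame 1 and (4.2, 9.6) in frame 2.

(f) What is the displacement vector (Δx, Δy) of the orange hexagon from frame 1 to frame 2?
(0.2, -1.1)

The orange hexagon was at (0.7, 3.2) in frame 1 and (0.9, 2.1) in frame 2.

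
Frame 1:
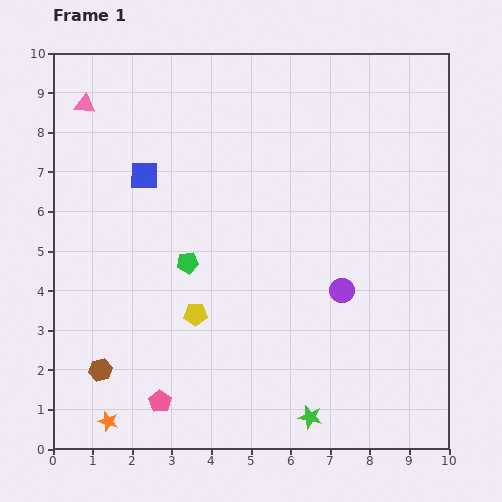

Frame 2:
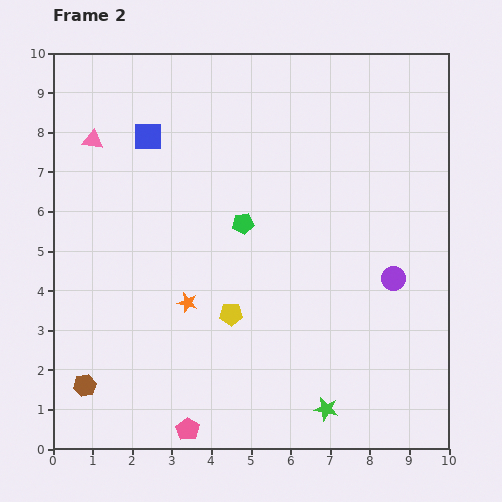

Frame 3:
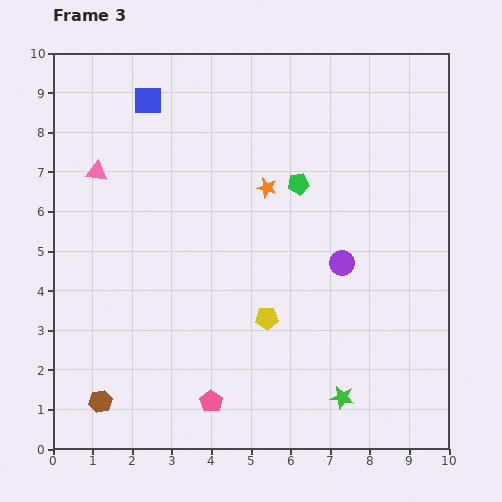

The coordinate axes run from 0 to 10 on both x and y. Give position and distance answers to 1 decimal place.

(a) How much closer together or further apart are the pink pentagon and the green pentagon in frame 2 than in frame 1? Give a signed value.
+1.8

Distance in frame 1: 3.6. Distance in frame 2: 5.4.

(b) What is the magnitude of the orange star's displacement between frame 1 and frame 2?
3.6

The orange star moved from (1.4, 0.7) to (3.4, 3.7), a distance of √(2.0² + 3.0²) ≈ 3.6.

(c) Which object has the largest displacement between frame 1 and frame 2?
the orange star

(moved 3.6; next 1.7)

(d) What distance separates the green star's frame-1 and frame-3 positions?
0.9

The green star moved from (6.5, 0.8) to (7.3, 1.3), a distance of √(0.8² + 0.5²) ≈ 0.9.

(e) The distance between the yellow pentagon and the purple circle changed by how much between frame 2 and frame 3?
-1.8

Distance in frame 2: 4.2. Distance in frame 3: 2.4.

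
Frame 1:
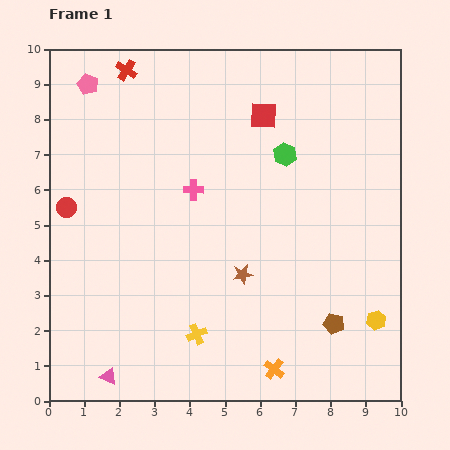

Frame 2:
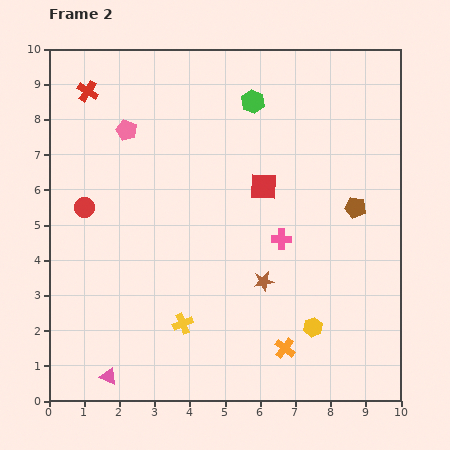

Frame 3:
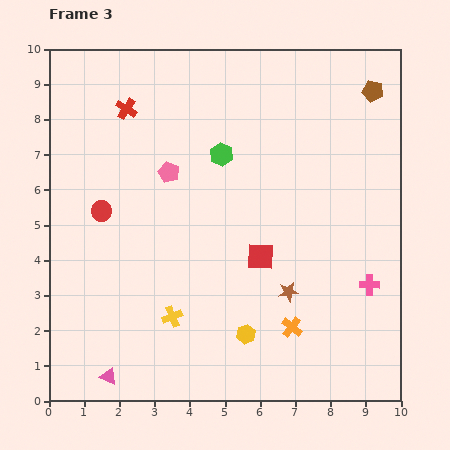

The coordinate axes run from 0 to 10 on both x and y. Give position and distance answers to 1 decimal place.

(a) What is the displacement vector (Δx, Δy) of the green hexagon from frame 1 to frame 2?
(-0.9, 1.5)

The green hexagon was at (6.7, 7.0) in frame 1 and (5.8, 8.5) in frame 2.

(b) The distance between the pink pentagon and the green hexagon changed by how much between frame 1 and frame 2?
-2.2

Distance in frame 1: 5.9. Distance in frame 2: 3.7.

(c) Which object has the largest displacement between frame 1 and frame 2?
the brown pentagon

(moved 3.4; next 2.9)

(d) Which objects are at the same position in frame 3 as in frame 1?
the pink triangle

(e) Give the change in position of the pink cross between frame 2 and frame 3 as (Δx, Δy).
(2.5, -1.3)

The pink cross was at (6.6, 4.6) in frame 2 and (9.1, 3.3) in frame 3.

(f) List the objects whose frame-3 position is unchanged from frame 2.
the pink triangle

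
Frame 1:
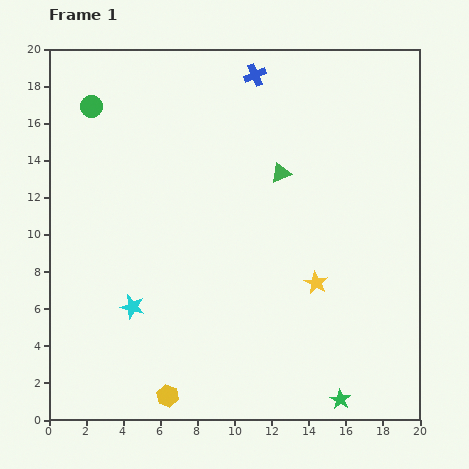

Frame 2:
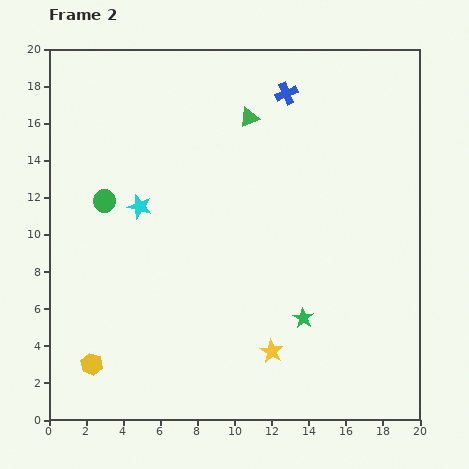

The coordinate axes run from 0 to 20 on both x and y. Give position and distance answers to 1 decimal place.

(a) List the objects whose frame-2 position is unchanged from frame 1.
none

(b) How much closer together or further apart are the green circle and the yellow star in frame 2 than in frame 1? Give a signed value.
-3.3

Distance in frame 1: 15.4. Distance in frame 2: 12.1.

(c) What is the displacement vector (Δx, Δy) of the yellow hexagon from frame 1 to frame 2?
(-4.1, 1.7)

The yellow hexagon was at (6.4, 1.3) in frame 1 and (2.3, 3.0) in frame 2.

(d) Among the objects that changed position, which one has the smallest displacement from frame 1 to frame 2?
the blue cross

(moved 2.0)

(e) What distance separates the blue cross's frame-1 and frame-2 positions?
2.0

The blue cross moved from (11.1, 18.6) to (12.8, 17.6), a distance of √(1.7² + 1.0²) ≈ 2.0.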